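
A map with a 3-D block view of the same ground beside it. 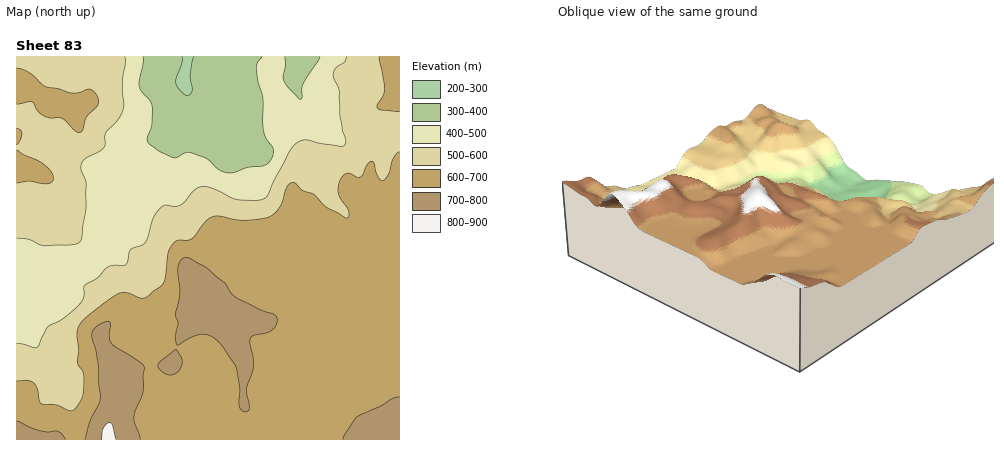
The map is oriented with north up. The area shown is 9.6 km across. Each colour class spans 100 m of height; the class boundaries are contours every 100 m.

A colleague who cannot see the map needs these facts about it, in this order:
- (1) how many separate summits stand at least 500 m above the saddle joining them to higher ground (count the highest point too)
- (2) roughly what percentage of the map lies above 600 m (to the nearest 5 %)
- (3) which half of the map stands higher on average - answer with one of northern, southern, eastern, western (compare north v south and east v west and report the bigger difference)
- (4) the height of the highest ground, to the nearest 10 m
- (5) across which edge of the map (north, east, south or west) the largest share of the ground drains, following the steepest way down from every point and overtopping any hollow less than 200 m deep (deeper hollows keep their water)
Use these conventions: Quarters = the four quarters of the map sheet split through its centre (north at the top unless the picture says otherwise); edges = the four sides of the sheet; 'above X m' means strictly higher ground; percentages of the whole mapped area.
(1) Counting only tops that stand 500 m proud, the map has 1 summit.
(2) Ground above 600 m makes up about 50 % of the sheet.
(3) The southern half stands higher on average than the northern half.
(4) The highest ground is at about 810 m.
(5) The largest share of the runoff leaves by the northern edge.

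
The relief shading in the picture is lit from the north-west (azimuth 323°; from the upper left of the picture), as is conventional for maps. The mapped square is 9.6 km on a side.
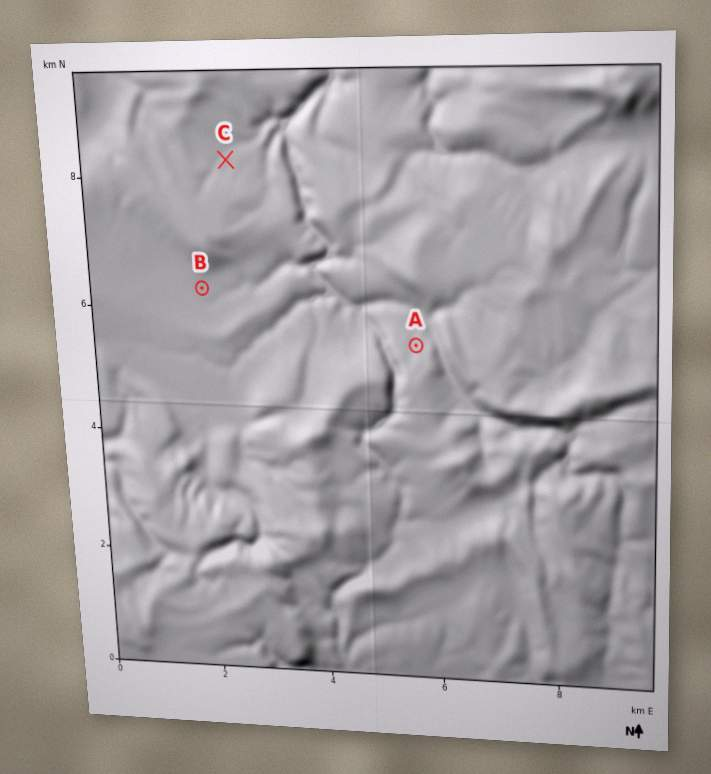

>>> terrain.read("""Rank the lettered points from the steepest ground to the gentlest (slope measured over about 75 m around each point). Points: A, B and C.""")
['A', 'C', 'B']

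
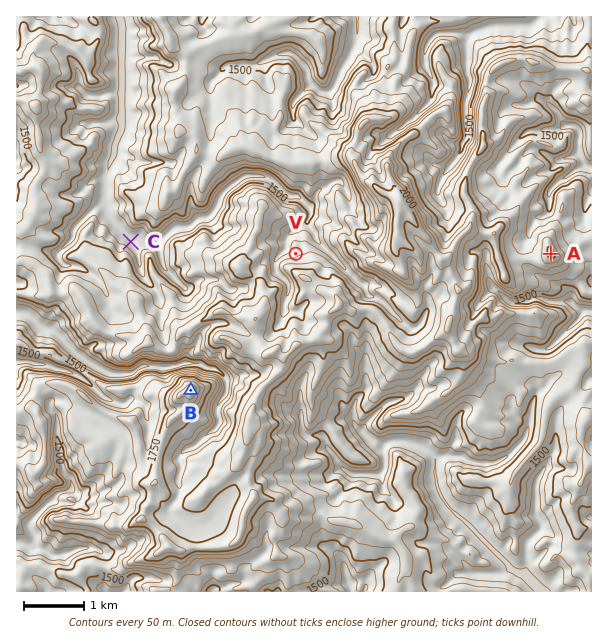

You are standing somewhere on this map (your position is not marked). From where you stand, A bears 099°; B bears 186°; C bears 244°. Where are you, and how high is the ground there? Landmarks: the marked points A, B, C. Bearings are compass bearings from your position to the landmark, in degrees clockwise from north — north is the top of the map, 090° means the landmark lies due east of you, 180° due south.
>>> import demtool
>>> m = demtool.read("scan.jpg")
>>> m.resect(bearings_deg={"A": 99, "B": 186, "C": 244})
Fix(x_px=211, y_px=201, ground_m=1440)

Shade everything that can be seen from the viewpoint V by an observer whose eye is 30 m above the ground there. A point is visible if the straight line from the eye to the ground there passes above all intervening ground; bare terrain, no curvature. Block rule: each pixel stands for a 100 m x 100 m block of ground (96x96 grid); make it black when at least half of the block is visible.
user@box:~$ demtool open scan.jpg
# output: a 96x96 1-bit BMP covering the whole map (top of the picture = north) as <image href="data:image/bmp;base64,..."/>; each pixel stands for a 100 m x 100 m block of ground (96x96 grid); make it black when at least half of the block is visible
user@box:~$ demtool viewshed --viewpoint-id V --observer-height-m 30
<image width="96" height="96" href="data:image/bmp;base64,Qk2+BAAAAAAAAD4AAAAoAAAAYAAAAGAAAAABAAEAAAAAAIAEAAATCwAAEwsAAAIAAAAAAAAA////AAAAAAAAAAAAAAAAAAAAAAAAAAAAAAAAAAAAAAAAAAAAAAAAAAAAAAAAAAAAAAAAAAAAAAAAAAAAAAAAAAAAAAAAAAAAAAAAAAAAAAAAAAAAAAAAAAAAAAAAAAAAAAAAAAAAAAAAAAAAAAAAAAAAAAAAAAAAAAAAAAAAAAAAAAAAAAAAAAAAAAAAAAAAAAAAAAAAAAAAAAAAAAAAAAAAAAAAAAAAAAAAAAAAAAAAAAAAAAAAAAAAAAAAAAAAAAAAAAAAAAAAAAAAAAAAAAAAAAAAAAAAAAAAAAAAAAAAAAAAAAAAAAAAAAAAAAAAAAAAAAAAAAAAAAAAAAAAAAAAAAAAAAAAAAAAAAAAAAAAAAAAAAAAAAAAAAAAAAAAAAAAAAAAAAAAAAAAAAAAAAAAAAAAAAAAAAAAAAAAAAAAAAAAAAAAAAAAAAAAAAAAAAAAAAAAAAAAAAAAAAAAAAAAAAAAAAAAAAAAAAAAAAAAAAAAAAAAAAAAAAAAAAAAAAAAAAAAAAAAAAAAAAAAAAAAAAAAAAAAAAAAAAAAAAAAAAAAAAAAAAAAAAAAAAAAAAAAAAAAAAAAAAAAAAAAAAAAAAAAAAAAAAAAAAAAAAAAAAAAAAAAAAAAAAAAAAAAAAAAAAAAAAAAAAAAAAAAAAAAAAAAAAAAAAAAAAAAAAAAAAAAAAAAAAAAAAAAAAAAAAAAAAAAAAAAAAAAAAAAAAAAAAAAAAAAAAAAAAAAAAAAAAAAAAAAAAAAAAAAAAAAAAAAAAAAAAAAAAAAAAAAAAAAAAAAAAAAAAAAAAAAAAAAAAAAAAAAAIAAAAAAAAAAAEAAA4AAAAAAAAAAAEAAD4AAAAAAAAAAA0OAbwAAAAAAAAAAB+fA+AAAAAAAAAAAB//B5wAAAAAAAAAAAv+DjgAAAAAAAAAAAf+PHgAAAAAAAAAAAf0eJgAAAAAAAAAAAP0eRgAAAAAAAAAAAPw4hwAAAAAAAAAAAP9nHwAAAAAAAAAAAH/+PwAAAAAAAAAAAHJ+OwAAAAAAAAAAAEB+fwAAAAAAAAAAAAD8fgAAAAAAAAAAAADs+AAAAAAAAAAAAAHg8AAAAAAAAAAAAAf54AAAAAAAAAAAAA//wAAAAAAAAAAAAB//gAAAAAAAAAAAAH//gAAAAAAAAAAAAOAPAAAAAAAAAAAAAQAIAAAAAAAAAAAAAAAAAAAAAAAAAAAAAAAAAAAAAAAAAAAAAAAAAAAAAAAAAAAAAAAAAAAAAAAAAAAAAAAAAAAAAAAAAAAAAAAAAAAAAAAAAAAAAAAAAAAAAAAAAAAAAAAAAAAAAAAAAAAAAAAAAAAAAAAAAAAAAAAAAAAAAAAAAAAAAAAAAAAAAAAAAAAAAAAAAAAAAAAAAAAAAAAAAAAAAAAAAAAAAAAAAAAAAAAAAAAAAAAAAAAAAAAAAAAAAAAAAAAAAAAAAAAAAAAAAAAAAAAAAAAAAAAAAAAAAAAAAAAAAAAAAAAAAAAAAAAAAAAAAAAAAAAAAAAAAAAAAAAAAAAAAAAAAAAAAAAAAAA="/>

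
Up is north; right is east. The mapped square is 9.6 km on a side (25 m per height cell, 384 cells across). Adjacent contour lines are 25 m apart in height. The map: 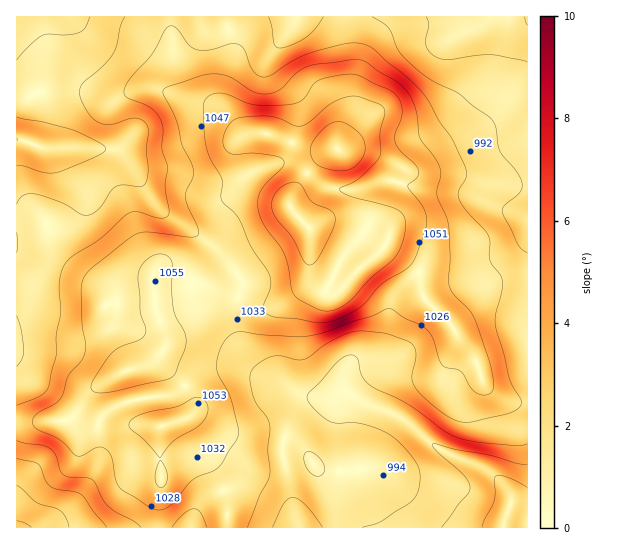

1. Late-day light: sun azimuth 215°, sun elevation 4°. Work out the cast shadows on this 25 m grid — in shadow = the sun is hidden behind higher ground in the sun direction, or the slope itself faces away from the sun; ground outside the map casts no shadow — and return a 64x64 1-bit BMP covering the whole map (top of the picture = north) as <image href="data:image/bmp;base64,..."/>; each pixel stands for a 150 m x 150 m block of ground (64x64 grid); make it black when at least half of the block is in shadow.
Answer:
<image width="64" height="64" href="data:image/bmp;base64,Qk0+AgAAAAAAAD4AAAAoAAAAQAAAAEAAAAABAAEAAAAAAAACAAATCwAAEwsAAAIAAAAAAAAA////AAAAAAAAAAAAAAAAAAAAAAAAAAAAAAAAAAAAAAAAAAAAAAAAAAAAAAAAAAAAAAAAAAAAAAAAAAAAAAAAAAAAAAAAAAAAAAAAAAAAAAAAAAAAAAAAAAAAAAAAAAAAAAAAAAAAAAAAAAAAAAAAAAAAAAAAAAAAAAAAAAAAAAAAAAAAAAAAAAAAAAAAAAAAAAAAAAAAAAAAAAAAAAAAAAAAAAAAAAAAAAAAAAAAAAAAAAAAAAAAAAAAAAAAAAAAAAAAAAAAABAAAAAAAAAAAAAAAAAAAAAAAAAAAAAAAAAAAAAAAAABAAAAAAAAAAIAAAAAAAAAAAAAAAAAAAAAAAAAAAAAAAAAAAAAAAAAAAAAAAAAAAAAAAAAAAAAAAAAAAAAAAAAAAAAAHgAAAAAAAAA+AAAAAAAAADgAAAAAAAAAMAAAAAAAAAAAAAHAHgAAAAAAAcAAAAAAAAAAAAAAAAAAAAAAAAAAAAAAAAAAAAgAAAAAAAAAAAAAAAAAGAAAAAAAAABwAAAAAAAAAAAAAAAAAAAAAAAAAAAAMAAAAAAAAAH4AAAAAAAAA/gAOAAAAAAH+AD8AAAAAA/4A/wAAAAAD/AH/gAAAAAP4A/+AAAAAAPg//8AAAAAAMH//wAAAAAAAP//AAAAAAAAB/8AAAAAAAAD/wAAAAAAAAD/AAAAAAAAAAAAA=="/>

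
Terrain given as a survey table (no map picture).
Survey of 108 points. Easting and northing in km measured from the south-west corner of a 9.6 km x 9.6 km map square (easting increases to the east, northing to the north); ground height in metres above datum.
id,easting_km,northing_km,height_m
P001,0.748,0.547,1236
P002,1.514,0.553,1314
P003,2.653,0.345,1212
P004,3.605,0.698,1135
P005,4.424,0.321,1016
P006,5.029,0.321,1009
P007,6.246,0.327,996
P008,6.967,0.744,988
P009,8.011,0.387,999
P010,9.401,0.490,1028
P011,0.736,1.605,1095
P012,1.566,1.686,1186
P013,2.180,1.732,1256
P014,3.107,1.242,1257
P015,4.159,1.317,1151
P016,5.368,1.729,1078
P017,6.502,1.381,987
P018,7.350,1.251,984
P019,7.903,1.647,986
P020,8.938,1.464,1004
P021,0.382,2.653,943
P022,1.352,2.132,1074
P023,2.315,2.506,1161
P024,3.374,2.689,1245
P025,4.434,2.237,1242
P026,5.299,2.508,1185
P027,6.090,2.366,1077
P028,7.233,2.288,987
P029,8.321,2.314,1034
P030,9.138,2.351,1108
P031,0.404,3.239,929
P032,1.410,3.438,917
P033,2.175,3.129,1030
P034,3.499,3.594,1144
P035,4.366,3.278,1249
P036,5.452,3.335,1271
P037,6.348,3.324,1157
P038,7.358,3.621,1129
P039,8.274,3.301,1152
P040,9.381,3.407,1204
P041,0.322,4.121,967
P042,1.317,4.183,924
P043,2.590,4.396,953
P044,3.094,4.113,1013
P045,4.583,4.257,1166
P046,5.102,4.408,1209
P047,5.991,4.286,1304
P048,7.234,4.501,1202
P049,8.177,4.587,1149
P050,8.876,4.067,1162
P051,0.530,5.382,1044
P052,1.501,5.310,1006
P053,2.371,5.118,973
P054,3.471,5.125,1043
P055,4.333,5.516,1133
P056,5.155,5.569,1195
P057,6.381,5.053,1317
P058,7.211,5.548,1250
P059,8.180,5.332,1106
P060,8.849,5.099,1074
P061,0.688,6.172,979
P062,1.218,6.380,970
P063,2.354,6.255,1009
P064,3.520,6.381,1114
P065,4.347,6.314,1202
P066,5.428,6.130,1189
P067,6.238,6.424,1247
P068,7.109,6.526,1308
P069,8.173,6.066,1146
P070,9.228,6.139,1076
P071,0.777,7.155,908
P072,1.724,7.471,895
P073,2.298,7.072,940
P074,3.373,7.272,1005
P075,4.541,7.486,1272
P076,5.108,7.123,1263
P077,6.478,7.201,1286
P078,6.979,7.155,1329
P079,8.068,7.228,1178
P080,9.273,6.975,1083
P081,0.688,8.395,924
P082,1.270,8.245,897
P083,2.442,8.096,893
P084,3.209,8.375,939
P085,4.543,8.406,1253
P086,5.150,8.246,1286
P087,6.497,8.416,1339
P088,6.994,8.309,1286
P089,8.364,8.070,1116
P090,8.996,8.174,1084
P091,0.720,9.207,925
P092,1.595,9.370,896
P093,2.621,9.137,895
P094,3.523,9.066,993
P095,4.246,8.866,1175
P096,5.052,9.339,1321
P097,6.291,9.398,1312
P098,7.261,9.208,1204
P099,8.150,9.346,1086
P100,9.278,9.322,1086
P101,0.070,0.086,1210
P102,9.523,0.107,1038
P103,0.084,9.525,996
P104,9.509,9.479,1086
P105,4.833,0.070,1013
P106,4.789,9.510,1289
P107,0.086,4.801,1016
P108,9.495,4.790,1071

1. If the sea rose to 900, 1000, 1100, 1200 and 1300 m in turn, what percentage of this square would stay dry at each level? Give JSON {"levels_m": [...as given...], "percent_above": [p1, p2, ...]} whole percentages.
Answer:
{"levels_m": [900, 1000, 1100, 1200, 1300], "percent_above": [96, 73, 49, 28, 6]}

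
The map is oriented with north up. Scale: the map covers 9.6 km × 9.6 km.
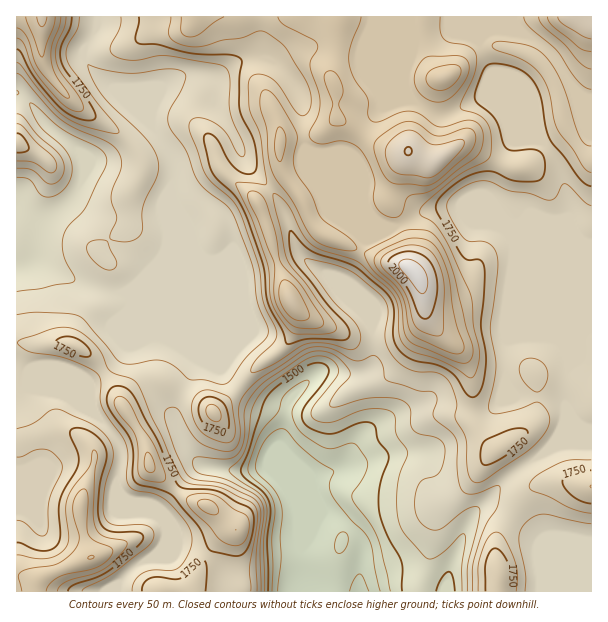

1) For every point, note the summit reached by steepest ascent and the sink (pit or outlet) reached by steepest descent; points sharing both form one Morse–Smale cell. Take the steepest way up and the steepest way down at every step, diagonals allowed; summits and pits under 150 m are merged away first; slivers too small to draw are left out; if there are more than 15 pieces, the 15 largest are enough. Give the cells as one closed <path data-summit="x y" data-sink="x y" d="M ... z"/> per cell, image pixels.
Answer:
<path data-summit="414 272" data-sink="360 591" d="M260 16l-163 1-1 15-12 18 0 7 2 6 66 63 18 27 4 9-2 24-9 23 0 7 5 12 0 18-6 12-15 13-9-9-19-12-22-25-26-23-3 0-6 6-21 12-3 4-21-20-1 62 5 0 14-4 55 26 17 4 18 2 5 5 0 4 34 34 34 22-24 52 0 8 4 12 12 22 13 13 27 4 19 0 20-4 20 22 12 25 2 79 288 0 1-262-7 2-5 7-10 27-2-7 2-155-16-46-6-9-11-10-24 1-2 3-24 51 11 34-13-11-23-11-30 4-37 18-12-2-11-8-8-15-47-47-11-7-4-12 0-32-2-10-11-18-14-15-13-5z"/><path data-summit="207 506" data-sink="360 591" d="M35 262l-19 5 0 122 8-3 29 4 12 4 31 21 16 17 9 18 0 11-5 15 2 16 13 12 12 4 4 4 11 4 10 12-2 14-8 12-27 16-15 15 0 6 186 1-1-79-12-25-20-22-20 4-19 0-27-4-13-13-12-22-4-12 0-8 24-52-34-22-34-34 0-4-5-5-18-2-17-4z"/><path data-summit="408 152" data-sink="360 591" d="M408 16l-147 0 1 41 13 5 14 15 11 18 2 10 0 32 4 12 11 7 47 47 3 9 8 10 12 6 8 0 37-18 30-4 23 11 13 11 1-3-12-27 11-30 15-28 25-2-34-32-21-9-36 18-9 0-25-13-9-13 0-18 5-11z"/><path data-summit="92 557" data-sink="360 591" d="M24 386l-8 4 0 201 100 1 0-7 15-15 27-16 8-12 2-14-10-12-11-4-4-4-12-4-13-12-2-16 5-15 0-11-9-18-16-17-34-23-9-2z"/><path data-summit="42 17" data-sink="360 591" d="M96 16l-79 0-1 76 15 12 9 13 16 16 22 17 6 6 1 18-7 17-10 10 24 19 27 30 30 21 13-13 6-12 0-18-5-12 0-7 9-23 2-24-4-9-18-27-66-63-2-6 0-7 12-18z"/><path data-summit="591 17" data-sink="360 591" d="M591 16l-108 0-1 17-2 6 0 6 25 59 43 45 10 15 8 27 4 13-2 155 2 7 10-27 5-7 7-3z"/><path data-summit="414 272" data-sink="360 591" d="M482 16l-73 1 0 43-5 11 0 18 9 13 25 13 9 0 36-18 25 11-28-63 2-12z"/><path data-summit="17 143" data-sink="360 591" d="M17 92l-1 111 22 21 3-4 21-12 12-13 11-21 0-12-5-10-24-19-16-16-9-13z"/>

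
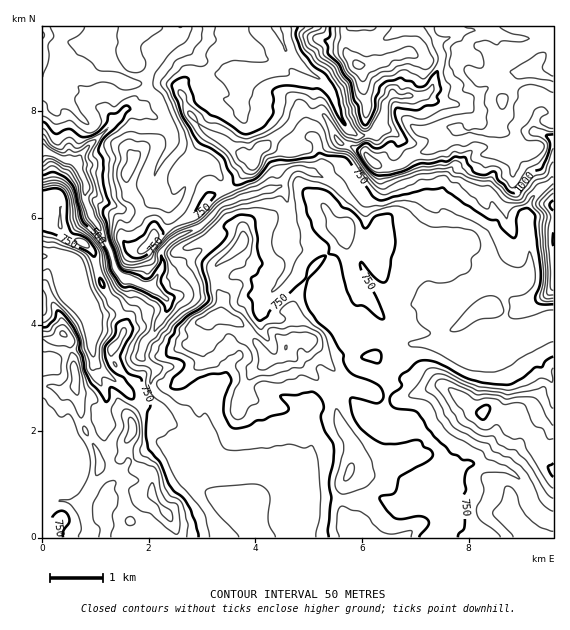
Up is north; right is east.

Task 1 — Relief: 250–1220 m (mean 780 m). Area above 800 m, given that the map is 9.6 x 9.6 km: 30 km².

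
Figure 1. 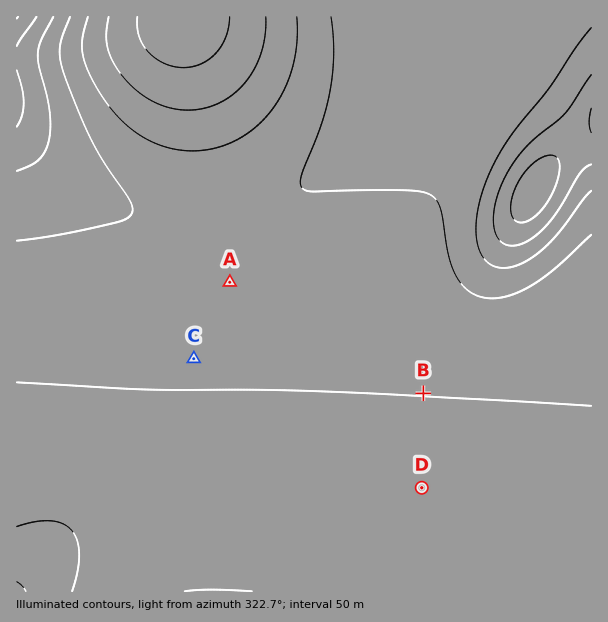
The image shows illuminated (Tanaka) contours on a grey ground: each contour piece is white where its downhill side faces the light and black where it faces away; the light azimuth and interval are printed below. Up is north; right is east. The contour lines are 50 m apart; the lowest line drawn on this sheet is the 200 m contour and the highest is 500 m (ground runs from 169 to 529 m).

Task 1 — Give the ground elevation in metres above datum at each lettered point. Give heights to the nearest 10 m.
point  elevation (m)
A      370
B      400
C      390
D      420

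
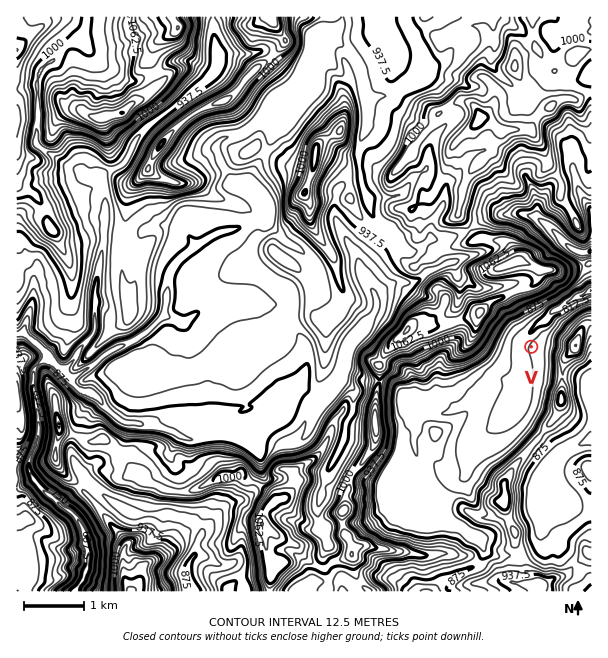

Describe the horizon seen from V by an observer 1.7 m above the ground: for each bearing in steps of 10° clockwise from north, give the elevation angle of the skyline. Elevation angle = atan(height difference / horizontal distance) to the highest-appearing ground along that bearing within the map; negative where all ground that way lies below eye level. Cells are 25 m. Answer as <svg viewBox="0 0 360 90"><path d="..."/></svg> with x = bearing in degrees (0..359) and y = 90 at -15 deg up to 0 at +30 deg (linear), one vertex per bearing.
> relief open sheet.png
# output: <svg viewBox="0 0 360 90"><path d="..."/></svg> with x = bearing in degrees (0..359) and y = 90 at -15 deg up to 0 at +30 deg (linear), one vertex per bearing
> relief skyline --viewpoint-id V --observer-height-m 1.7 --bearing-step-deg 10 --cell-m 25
<svg viewBox="0 0 360 90"><path d="M0 33l10 3 10 4 10 11 10 8 10-3 10-5 10-6 10-5 10-1 10 0 10 0 10 3 10 3 10 2 10-1 10 4 10 3 10 2 10-1 10 3 10 0 10-2 10-1 10-3 10 0 10-3 10-9 10-5 10-3 10-1 10 1 10 1 10 0 10 0 10 1"/></svg>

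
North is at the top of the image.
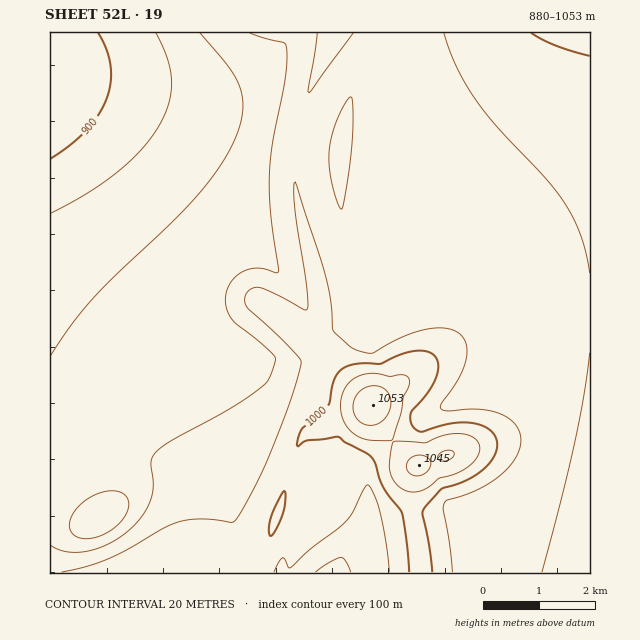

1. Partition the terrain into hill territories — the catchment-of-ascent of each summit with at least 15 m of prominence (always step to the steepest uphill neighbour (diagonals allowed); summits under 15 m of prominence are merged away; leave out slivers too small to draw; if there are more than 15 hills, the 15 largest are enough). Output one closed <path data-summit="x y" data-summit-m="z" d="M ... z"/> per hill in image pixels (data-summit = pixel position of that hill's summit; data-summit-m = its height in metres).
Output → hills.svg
<path data-summit="373 405" data-summit-m="1053" d="M380 32l-330 1 0 540 411-1-4-45-5-16-79 13-19 16 15-24 0-20-5-31 57-46 45-22 12-15 8-17 4-15 0-20-5-13-11-10-8-5-20-4-52-4-35-8-5-32-16-59-3-19 0-28 12-41 34-70z"/><path data-summit="590 33" data-summit-m="1010" d="M590 32l-209 0-29 61-14 41-3 14 0 28 24 110 45 9 52 5 18 7 11 10 4 9 1 24-4 15-12 24 27 8 17 10 10 12 5 11-2 20-11 21-15 14-18 13-33 14 8 61 128-1z"/><path data-summit="419 465" data-summit-m="1045" d="M477 390l-4 0-7 7-37 17-36 26-29 25 5 31 0 20-14 21 1 2 17-15 74-13 6 1 20-7 27-15 20-19 10-17 3-10 0-14-5-11-10-12-9-6z"/>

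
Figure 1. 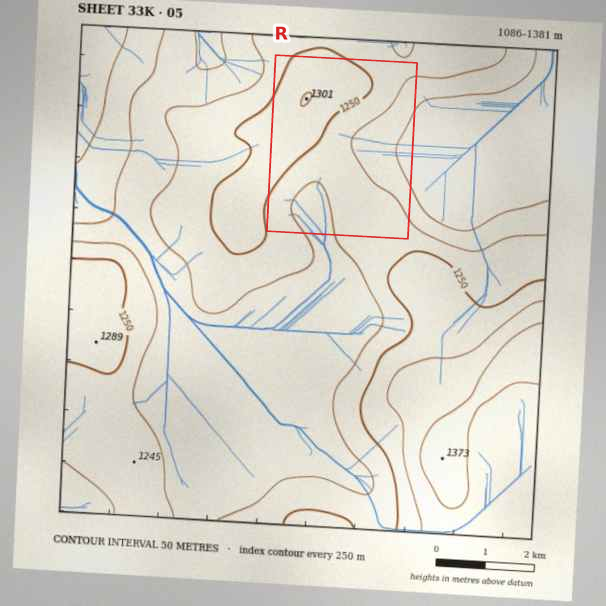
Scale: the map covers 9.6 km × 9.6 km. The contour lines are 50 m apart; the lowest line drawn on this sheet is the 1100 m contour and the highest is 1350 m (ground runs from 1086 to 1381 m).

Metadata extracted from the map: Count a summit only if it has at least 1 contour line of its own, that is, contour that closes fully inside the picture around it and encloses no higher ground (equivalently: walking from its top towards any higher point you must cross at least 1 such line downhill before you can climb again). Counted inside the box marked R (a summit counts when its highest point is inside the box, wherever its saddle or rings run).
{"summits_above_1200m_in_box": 1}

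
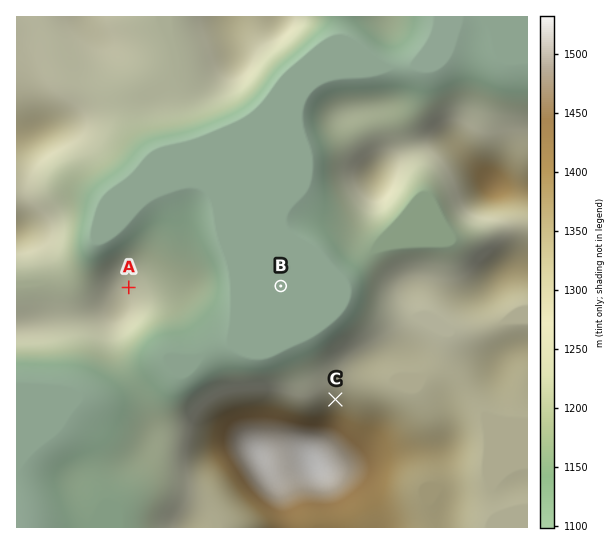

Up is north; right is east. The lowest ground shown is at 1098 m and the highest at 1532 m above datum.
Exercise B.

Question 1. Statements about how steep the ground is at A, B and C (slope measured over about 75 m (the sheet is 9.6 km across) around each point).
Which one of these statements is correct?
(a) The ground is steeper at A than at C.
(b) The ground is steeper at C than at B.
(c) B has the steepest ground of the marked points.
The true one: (b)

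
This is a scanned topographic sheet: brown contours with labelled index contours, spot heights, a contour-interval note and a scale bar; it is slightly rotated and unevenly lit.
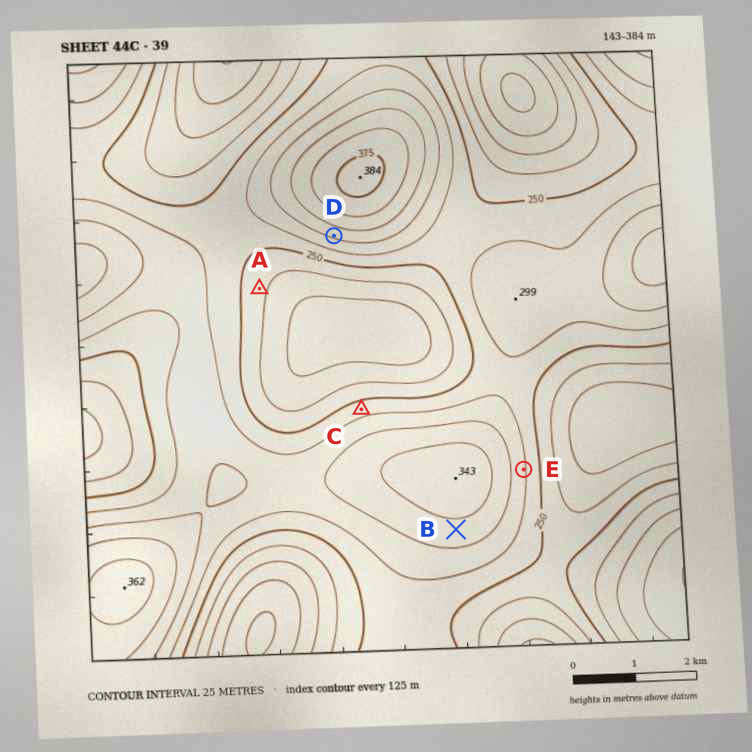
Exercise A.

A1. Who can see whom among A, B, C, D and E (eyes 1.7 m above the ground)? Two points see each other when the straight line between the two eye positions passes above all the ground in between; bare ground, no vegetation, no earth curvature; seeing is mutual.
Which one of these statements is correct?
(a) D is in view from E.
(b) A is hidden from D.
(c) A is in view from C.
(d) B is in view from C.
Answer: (c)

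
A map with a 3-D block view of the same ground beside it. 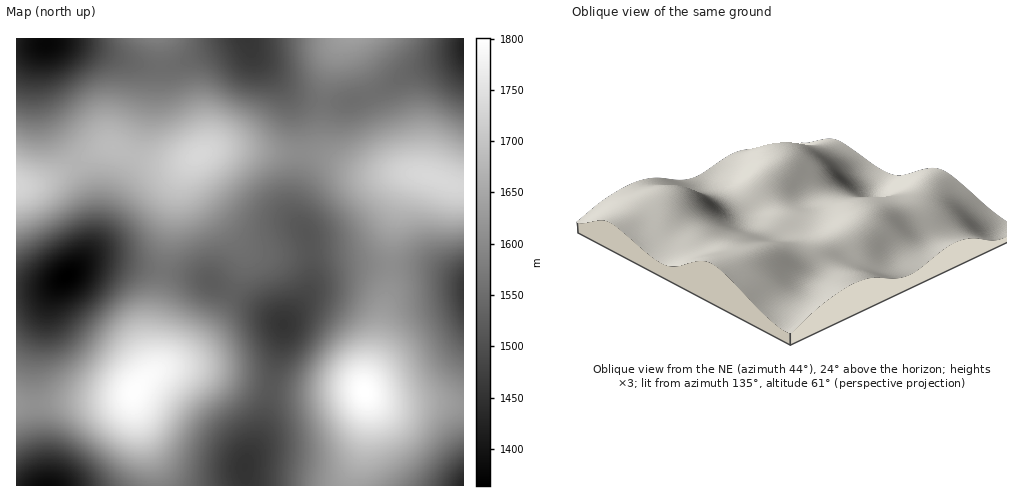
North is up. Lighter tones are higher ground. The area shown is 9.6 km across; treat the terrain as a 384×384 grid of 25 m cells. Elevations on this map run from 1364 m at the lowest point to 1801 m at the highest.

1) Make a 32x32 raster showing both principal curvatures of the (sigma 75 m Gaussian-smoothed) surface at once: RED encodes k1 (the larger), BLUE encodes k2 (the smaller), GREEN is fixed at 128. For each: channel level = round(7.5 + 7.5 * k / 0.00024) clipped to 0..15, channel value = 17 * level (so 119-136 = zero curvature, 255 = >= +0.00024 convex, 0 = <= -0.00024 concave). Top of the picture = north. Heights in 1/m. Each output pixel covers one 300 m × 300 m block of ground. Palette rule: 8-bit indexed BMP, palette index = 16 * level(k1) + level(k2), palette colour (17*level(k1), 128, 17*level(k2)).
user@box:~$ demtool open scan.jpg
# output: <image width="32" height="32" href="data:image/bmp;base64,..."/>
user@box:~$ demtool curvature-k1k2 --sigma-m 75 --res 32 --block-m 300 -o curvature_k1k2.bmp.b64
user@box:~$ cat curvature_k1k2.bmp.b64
<image width="32" height="32" href="data:image/bmp;base64,Qk02CAAAAAAAADYEAAAoAAAAIAAAACAAAAABAAgAAAAAAAAEAAATCwAAEwsAAAABAAAAAAAAAIAAABGAAAAigAAAM4AAAESAAABVgAAAZoAAAHeAAACIgAAAmYAAAKqAAAC7gAAAzIAAAN2AAADugAAA/4AAAACAEQARgBEAIoARADOAEQBEgBEAVYARAGaAEQB3gBEAiIARAJmAEQCqgBEAu4ARAMyAEQDdgBEA7oARAP+AEQAAgCIAEYAiACKAIgAzgCIARIAiAFWAIgBmgCIAd4AiAIiAIgCZgCIAqoAiALuAIgDMgCIA3YAiAO6AIgD/gCIAAIAzABGAMwAigDMAM4AzAESAMwBVgDMAZoAzAHeAMwCIgDMAmYAzAKqAMwC7gDMAzIAzAN2AMwDugDMA/4AzAACARAARgEQAIoBEADOARABEgEQAVYBEAGaARAB3gEQAiIBEAJmARACqgEQAu4BEAMyARADdgEQA7oBEAP+ARAAAgFUAEYBVACKAVQAzgFUARIBVAFWAVQBmgFUAd4BVAIiAVQCZgFUAqoBVALuAVQDMgFUA3YBVAO6AVQD/gFUAAIBmABGAZgAigGYAM4BmAESAZgBVgGYAZoBmAHeAZgCIgGYAmYBmAKqAZgC7gGYAzIBmAN2AZgDugGYA/4BmAACAdwARgHcAIoB3ADOAdwBEgHcAVYB3AGaAdwB3gHcAiIB3AJmAdwCqgHcAu4B3AMyAdwDdgHcA7oB3AP+AdwAAgIgAEYCIACKAiAAzgIgARICIAFWAiABmgIgAd4CIAIiAiACZgIgAqoCIALuAiADMgIgA3YCIAO6AiAD/gIgAAICZABGAmQAigJkAM4CZAESAmQBVgJkAZoCZAHeAmQCIgJkAmYCZAKqAmQC7gJkAzICZAN2AmQDugJkA/4CZAACAqgARgKoAIoCqADOAqgBEgKoAVYCqAGaAqgB3gKoAiICqAJmAqgCqgKoAu4CqAMyAqgDdgKoA7oCqAP+AqgAAgLsAEYC7ACKAuwAzgLsARIC7AFWAuwBmgLsAd4C7AIiAuwCZgLsAqoC7ALuAuwDMgLsA3YC7AO6AuwD/gLsAAIDMABGAzAAigMwAM4DMAESAzABVgMwAZoDMAHeAzACIgMwAmYDMAKqAzAC7gMwAzIDMAN2AzADugMwA/4DMAACA3QARgN0AIoDdADOA3QBEgN0AVYDdAGaA3QB3gN0AiIDdAJmA3QCqgN0Au4DdAMyA3QDdgN0A7oDdAP+A3QAAgO4AEYDuACKA7gAzgO4ARIDuAFWA7gBmgO4Ad4DuAIiA7gCZgO4AqoDuALuA7gDMgO4A3YDuAO6A7gD/gO4AAID/ABGA/wAigP8AM4D/AESA/wBVgP8AZoD/AHeA/wCIgP8AmYD/AKqA/wC7gP8AzID/AN2A/wDugP8A/4D/ADAgEBAwcLDBw+Tl1bSUZGJxgpSmqcjW1ta3p6elpIJRUzIxIDBxotT19fXFlXRTQVFyhIaHpcTV1senp7eWhXOEYlBQZIa36Pj35aSEZVRCUWJjZXWTs9Tlxaa3uKilpLWikKG1yNr7+/rYlXRUVFNiYWJUdIOk5fXGt8i5t7TE9fPx8vX46/z8+9mXZVNTY4KBcXOElLbo+erp6ci1xNX18/Lz9fjs7fzq18WUZXSSoqCQkaO2yfv8/ProxsTU9tTT4+Tl6Ov86+jW1sa4x9TBsLDA0+fs/v7967i1xNXWlKKzxNXX6/v5+Ojo+fr69tKwsMDi9/3//v3Ll5WUpZWUssKztLfJ6en5+/r6+/zow7CwsLDX7f79+9mnhoV0haSikYKDlsfYycvs+/rr68izkYBwcJTZ+vr418enhnWUk3FQYXOWyenZyMrKytrZtoNhUDBQgLPl9eXVtqaHhqRjQFBwk6XK+/rIt6iot9XDgUAgIFCAobLi49O0lZaWlVNQcJCRhKj5+di2pYSDwNCgYDJRgIByk8Pk1LSklZWFU1BgYFBCg+T01MOiYFCQ0MKDZZORcGKExdbXx7emlXRwUEAwIECBweHQwLBgMGG0x7enppJgYpS1xtfXt6aTgZBgQDAwUHGy0dDRsXJCZKe5uMm4o4GDprW0xNS0kqCgsoJQUFBQUJLS49O0dGSUtqioubizoZSXpqTDw5KAoMHGpnVhUDBAcLLU5cWVhKOkppeYh4NxdIWltdbFk4Kj1tjIqIVhUFBwo8XWx6eVpKOUhYV0UUFThJWnyMekpLfZ+urpxrKgkKO1yMnauaeVk4NzZGJhUmSFpqa2pqWmudr7+vn249HC1NbIysrJqJaFc1NTU2KElqmpqKeXl7fZ+vr5+PX008TF1si5yNjIp4d1ZGRzg6TG2NnZ2dno+Pj56Of19PTVtsbFtrfI6dnJuae1tLS0xNXW6Pn6+vn5+OimpMPk5dfIx8XFxun6+/vp5/X09OXV1cXGyNra2srJt4SCo8XX2drY1cPF2Or7/Pr49uTj1be2pKWnqamoubiXg4KTtcjKy8m2o5SXudvs6ujGo5KVp5aDhJaHl7jIuJeDgoOludvLqZaEdHWo6eq5xrWScYS0k2Jig4SGx9inhWNzgpW52smnhXVkdLb314aUs6GAk8OiYHCAgZPF1ZVkc4OSlKjYxqWEdGRztOW0U1GBkJCz07NzgpGAkcLDhGRycmFjhtTToYGSgoGx06NCMVBwgbTm15empIKBscKTc1AwIDBgsNCwkKGiobGzlGNBUWGDuOrauaiWhIKyspJxMCAgIECQwMChs8TEs6R1c3Fyg5W629nIt6eWlbOykWA="/>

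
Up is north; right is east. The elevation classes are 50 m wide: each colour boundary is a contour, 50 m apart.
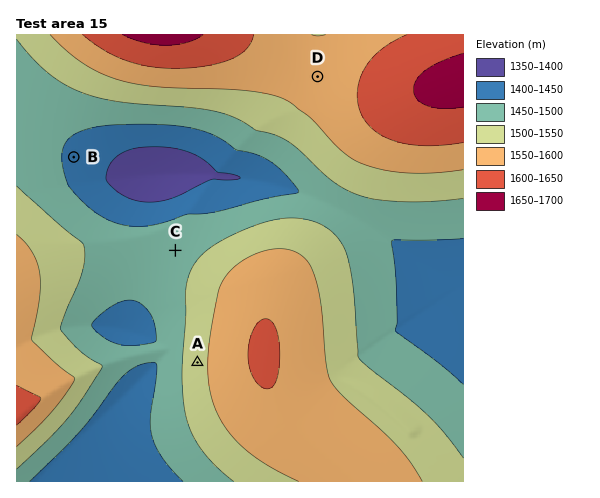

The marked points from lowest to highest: B C A D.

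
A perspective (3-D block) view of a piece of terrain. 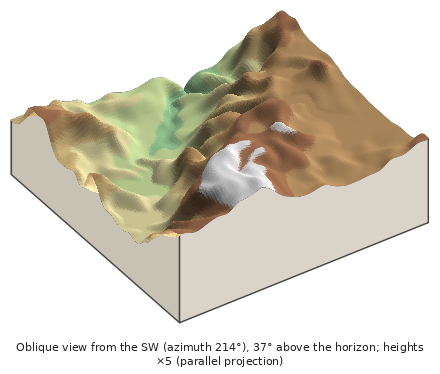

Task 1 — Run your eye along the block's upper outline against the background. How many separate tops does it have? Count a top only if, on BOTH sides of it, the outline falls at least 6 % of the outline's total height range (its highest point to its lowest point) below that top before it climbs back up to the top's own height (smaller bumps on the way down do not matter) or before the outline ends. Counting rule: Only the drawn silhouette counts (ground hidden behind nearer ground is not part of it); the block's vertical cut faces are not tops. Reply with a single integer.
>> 2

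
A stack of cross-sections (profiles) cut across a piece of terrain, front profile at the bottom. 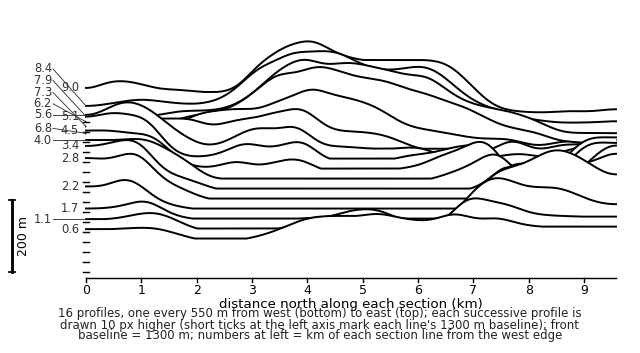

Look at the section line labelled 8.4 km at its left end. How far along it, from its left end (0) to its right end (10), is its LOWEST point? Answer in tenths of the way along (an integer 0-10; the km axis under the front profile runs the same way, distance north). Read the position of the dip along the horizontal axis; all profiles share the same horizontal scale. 9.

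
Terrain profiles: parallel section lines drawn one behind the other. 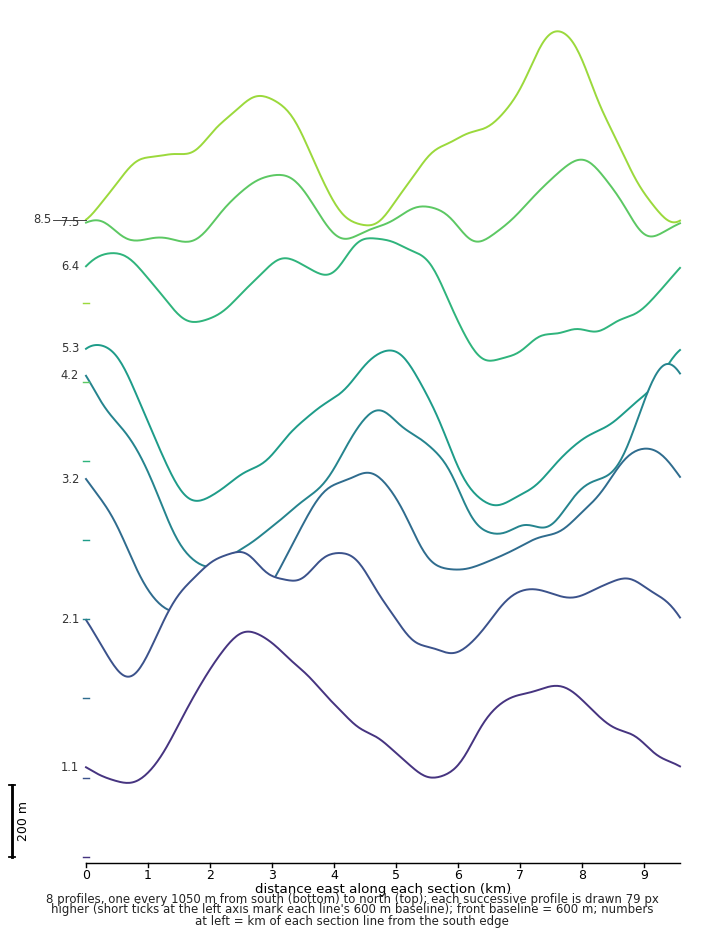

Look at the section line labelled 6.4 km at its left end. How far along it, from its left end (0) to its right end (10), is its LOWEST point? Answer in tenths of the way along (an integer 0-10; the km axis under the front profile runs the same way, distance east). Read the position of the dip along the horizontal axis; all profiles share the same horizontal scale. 7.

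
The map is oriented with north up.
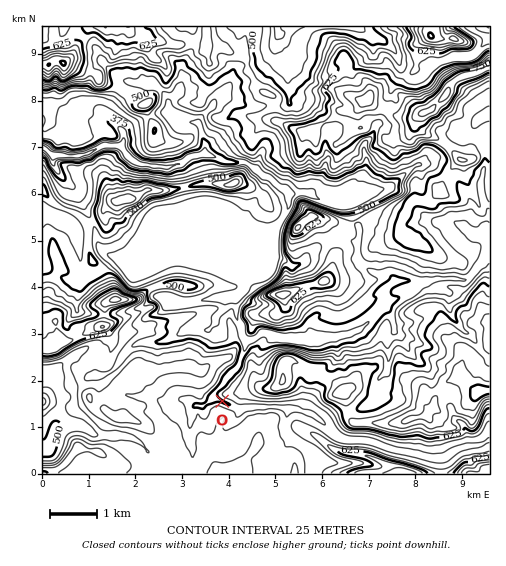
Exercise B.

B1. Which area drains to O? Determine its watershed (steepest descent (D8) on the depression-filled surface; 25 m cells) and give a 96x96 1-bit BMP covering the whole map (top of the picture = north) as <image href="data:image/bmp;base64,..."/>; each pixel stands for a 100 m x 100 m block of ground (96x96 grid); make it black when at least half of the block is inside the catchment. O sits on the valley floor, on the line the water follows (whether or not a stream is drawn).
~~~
<image width="96" height="96" href="data:image/bmp;base64,Qk2+BAAAAAAAAD4AAAAoAAAAYAAAAGAAAAABAAEAAAAAAIAEAAATCwAAEwsAAAIAAAAAAAAA////AAAAAAAAAAAAAD////////8AAAAAAD////////8AAAAAAD////////8AAAAAAD////////8AAAAAAH////////8AAAAAAP////////8AAAAAAP////////8AAAAAAf////////8AAAAAA/////////8AAAAAA/////////8AAAAAA/////////8AAAAAAf///8AD//8AAAAAAf///8AAP/8AAAAAA////8AAH/8AAAAAA////4AAD/8AAAAAAf///4AAD/8AAAAAAf///4AAD/8AAAAAAD///wAAB/8AAAAAAAA//wAAA/AAAAAAAAAf/gAAAeAAAAAAAAAP+AAAAMAAAAAAAAAP4AAAAAAAAAAAAAAPgAAAAAAAAAAAAAAOAAAAAAAAAAAAAAAAAAAAAAAAAAAAAAAAAAAAAAAAAAAAAAAAAAAAAAAAAAAAAAAAAAAAAAAAAAAAAAAAAAAAAAAAAAAAAAAAAAAAAAAAAAAAAAAAAAAAAAAAAAAAAAAAAAAAAAAAAAAAAAAAAAAAAAAAAAAAAAAAAAAAAAAAAAAAAAAAAAAAAAAAAAAAAAAAAAAAAAAAAAAAAAAAAAAAAAAAAAAAAAAAAAAAAAAAAAAAAAAAAAAAAAAAAAAAAAAAAAAAAAAAAAAAAAAAAAAAAAAAAAAAAAAAAAAAAAAAAAAAAAAAAAAAAAAAAAAAAAAAAAAAAAAAAAAAAAAAAAAAAAAAAAAAAAAAAAAAAAAAAAAAAAAAAAAAAAAAAAAAAAAAAAAAAAAAAAAAAAAAAAAAAAAAAAAAAAAAAAAAAAAAAAAAAAAAAAAAAAAAAAAAAAAAAAAAAAAAAAAAAAAAAAAAAAAAAAAAAAAAAAAAAAAAAAAAAAAAAAAAAAAAAAAAAAAAAAAAAAAAAAAAAAAAAAAAAAAAAAAAAAAAAAAAAAAAAAAAAAAAAAAAAAAAAAAAAAAAAAAAAAAAAAAAAAAAAAAAAAAAAAAAAAAAAAAAAAAAAAAAAAAAAAAAAAAAAAAAAAAAAAAAAAAAAAAAAAAAAAAAAAAAAAAAAAAAAAAAAAAAAAAAAAAAAAAAAAAAAAAAAAAAAAAAAAAAAAAAAAAAAAAAAAAAAAAAAAAAAAAAAAAAAAAAAAAAAAAAAAAAAAAAAAAAAAAAAAAAAAAAAAAAAAAAAAAAAAAAAAAAAAAAAAAAAAAAAAAAAAAAAAAAAAAAAAAAAAAAAAAAAAAAAAAAAAAAAAAAAAAAAAAAAAAAAAAAAAAAAAAAAAAAAAAAAAAAAAAAAAAAAAAAAAAAAAAAAAAAAAAAAAAAAAAAAAAAAAAAAAAAAAAAAAAAAAAAAAAAAAAAAAAAAAAAAAAAAAAAAAAAAAAAAAAAAAAAAAAAAAAAAAAAAAAAAAAAAAAAAAAAAAAAAAAAAAAAAAAAAAAAAAAAAAAAAAAAAAAAAAAAAAAAAAAAAAAAAAAAAAAAAAAAAAAAAAAAAAAAAAAAAAAAAAAAAAAAAAAAAAAAAAAAAAAAAAAAAAAAAAAAAAAAAAAAAAAAAAAAAAA="/>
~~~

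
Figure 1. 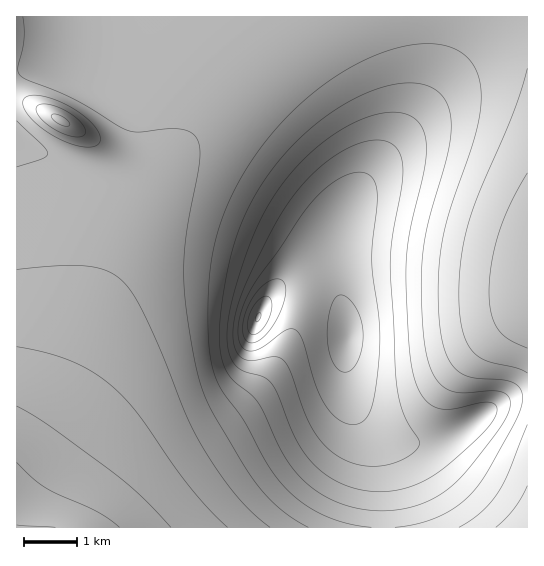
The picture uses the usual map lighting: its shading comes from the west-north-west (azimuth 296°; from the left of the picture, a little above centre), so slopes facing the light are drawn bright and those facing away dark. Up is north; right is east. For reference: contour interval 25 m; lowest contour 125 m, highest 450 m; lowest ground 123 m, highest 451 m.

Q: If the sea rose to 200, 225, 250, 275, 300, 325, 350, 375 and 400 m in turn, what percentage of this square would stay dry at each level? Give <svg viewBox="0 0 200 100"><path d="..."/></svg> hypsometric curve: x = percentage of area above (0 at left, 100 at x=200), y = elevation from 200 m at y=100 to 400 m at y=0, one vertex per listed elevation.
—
<svg viewBox="0 0 200 100"><path d="M184 100l-12-12-15-13-15-13-20-12-49-12-34-13-20-13-11-12"/></svg>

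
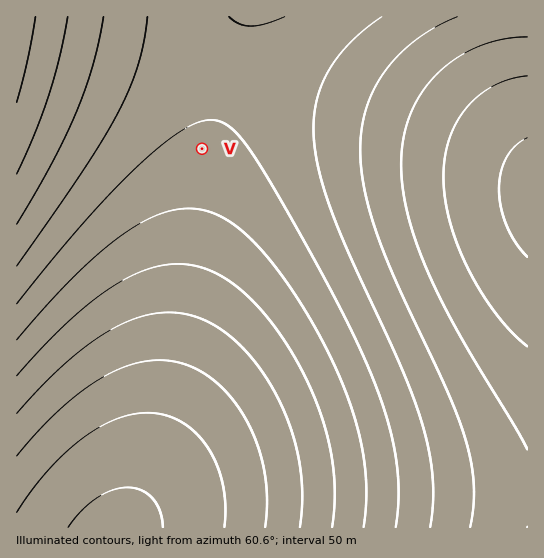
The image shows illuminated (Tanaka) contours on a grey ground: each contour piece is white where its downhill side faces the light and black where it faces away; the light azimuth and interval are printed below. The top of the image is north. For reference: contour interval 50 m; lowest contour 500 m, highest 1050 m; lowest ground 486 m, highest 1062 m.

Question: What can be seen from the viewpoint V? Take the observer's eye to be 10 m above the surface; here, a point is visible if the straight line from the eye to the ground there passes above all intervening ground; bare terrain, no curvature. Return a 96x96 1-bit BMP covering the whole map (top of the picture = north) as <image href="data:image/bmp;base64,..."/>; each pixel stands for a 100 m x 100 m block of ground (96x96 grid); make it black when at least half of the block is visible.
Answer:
<image width="96" height="96" href="data:image/bmp;base64,Qk2+BAAAAAAAAD4AAAAoAAAAYAAAAGAAAAABAAEAAAAAAIAEAAATCwAAEwsAAAIAAAAAAAAA////AAAAAAAAAAAAAAAAAAAAAAAAAAAAAAAAAAAAAAAAAAAAAAAAAAAAAAAAAAAAAAAAAAAAAAAAAAAAAAAAAAAAAAAAAAAAAAAAAAAAAAAAAAAAAAAAAAAAAAAAAAAAAAAAAAAAAAAAAAAAAAAAAAAAAAAAAAAAAAAAAAAAAAAAAAAAAAAAAAAAAAAAAAAAAAAAAAAAAAAAAAAAAAAAAAAAAAAAAAAAAAAAAAAAAAAAAAAAAAAAAAAAAAAAAAAAAAAAAAAAAAAAAAAAAAAAAAAAAAAAAAAAAAAAAAAAAAAAAAAAAAAAAAAAAAAAAAAAAAAAAAAAAAAAAAAAAAAAAAAAAAAAAAIAAAAAAAAAAAAAAH/4AAAAAAAAAAAAAf//AAAAAAAAAAAAA///wAAAAAAAAAAAB///8AAAAAAAAAAAB///+AAAAAAAAAAAD////gAAAAAAAAAAD////wAAAAAAAAAAD////4AAAAAAAAAAH////8AAAAAAAAAAH////+AAAAAAAAAAH////+AAAAAAAAAAH/////AAAAAAAAAAH/////gAAAAAAAAAD/////gAAAAAAAAAD/////wAAAAAAAAAD/////wAAAAAAAAAD/////wAAAAAAAAAB/////wAAAAAAAAAB/////4AAAAAAAAAB/////4AAAAAAAAAA/////4AAAAAAAAAA/////4AAAAAAAAAA/////4AAAAAAAAAAf////4AAAAAAAAAAf////4AAAAAAAAAAP////4AAAAAAAAAAP////wAAAAAAAAAAH////wAAAAAAAAAAH////wAAAAAAAAAAD////wAAAAAAAAAAD////wAAAAAAAAAAB////gAAAAAAAAAAB////gAAAAAAAAAAA////gAAAAAAAAAAA////gAAAAAAAAAAAf///AAAAAAAAAAAAf///AAAAAAAAAAAAP///AAAAAAAAAAAAP///AAAAAAAAAAAAH//+AAAAAAAAAAAAH//+AAAAAAAAAAAAD//+AAAAAAAAAAAAD//+AAAAAAAAAAAAB//+AAAAAAAAAAAAB//+AAAAAAAAAAAAA//+AAAAAAAAAAAAA//+AAAAAAAAAAAAA//+AAAAAAAAAAAAAf/+AAAAAAAAAAAAAf/+AAAAAAAAAAAAAf//AAAAAAAAAAAAAf//AAAAAAAAAAAAAf//gAAAAAAAAAAAAf//wAAAAAAAAAAAAf//wAAAAAAAAAAAAf//4AAAAAAAAAAAAf//8AAAAAAAAAAAAf///AAAAAAAAAAAAf///gAAAAAAAAAAA////4AAAAAAAAAAA////8AAAAAAAAAAA/////AAAAAAAAAAA/////wAAAAAAAAAA/////8AAAAAAAAAB//////AAAAAAAAAB//////wAAAAAAAAB//////+AAAAAAAAB///////gAAAAAAAD///////+AAAAAAAD////////4AAMAAAD///////////8AAAD///////////8AAAH///////////8AAAH///////////8="/>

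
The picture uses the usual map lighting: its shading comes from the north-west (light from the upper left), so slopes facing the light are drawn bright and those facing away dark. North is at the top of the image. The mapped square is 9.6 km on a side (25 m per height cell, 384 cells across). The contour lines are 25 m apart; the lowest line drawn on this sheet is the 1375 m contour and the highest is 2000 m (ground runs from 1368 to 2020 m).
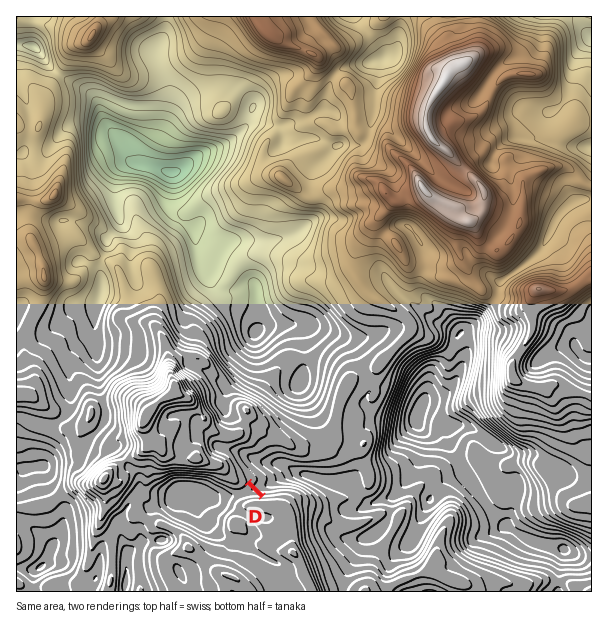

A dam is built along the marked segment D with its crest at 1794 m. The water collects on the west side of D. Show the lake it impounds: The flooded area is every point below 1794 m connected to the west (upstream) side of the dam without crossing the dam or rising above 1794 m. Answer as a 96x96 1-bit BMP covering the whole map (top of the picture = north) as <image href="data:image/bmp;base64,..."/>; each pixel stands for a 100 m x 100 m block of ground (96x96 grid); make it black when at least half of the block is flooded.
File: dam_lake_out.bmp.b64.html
<image width="96" height="96" href="data:image/bmp;base64,Qk2+BAAAAAAAAD4AAAAoAAAAYAAAAGAAAAABAAEAAAAAAIAEAAATCwAAEwsAAAIAAAAAAAAA////AAAAAAAAAAAAAAAAAAAAAAAAAAAAAAAAAAAAAAAAAAAAAAAAAAAAAAAAAAAAAAAAAAAAAAAAAAAAAAAAAAAAAAAAAAAAAAAAAAAAAAAAAAAAAAAAAAAAAAAAAAAAAAAAAAAAAAAAAAAAAAAAAAAAAAAAAAABwAAAAAAAAAAAAAAHwAAAAAAAAAAAAAAf4AAAAAAAAAAAAAB/4AAAAAAAAAAAAAH/8AAAAAAAAAAAAAP/8AAAAAAAAAAAAAH/+AAAAAAAAAAAAAH//wAAAAAAAAAAAAH/4gAAAAAAAAAAAAB/gAAAAAAAAAAAAAAQAAAAAAAAAAAAAAAAAAAAAAAAAAAAAAAAAAAAAAAAAAAAAAAAAAAAAAAAAAAAAAAAAAAAAAAAAAAAAAAAAAAAAAAAAAAAAAAAAAAAAAAAAAAAAAAAAAAAAAAAAAAAAAAAAAAAAAAAAAAAAAAAAAAAAAAAAAAAAAAAAAAAAAAAAAAAAAAAAAAAAAAAAAAAAAAAAAAAAAAAAAAAAAAAAAAAAAAAAAAAAAAAAAAAAAAAAAAAAAAAAAAAAAAAAAAAAAAAAAAAAAAAAAAAAAAAAAAAAAAAAAAAAAAAAAAAAAAAAAAAAAAAAAAAAAAAAAAAAAAAAAAAAAAAAAAAAAAAAAAAAAAAAAAAAAAAAAAAAAAAAAAAAAAAAAAAAAAAAAAAAAAAAAAAAAAAAAAAAAAAAAAAAAAAAAAAAAAAAAAAAAAAAAAAAAAAAAAAAAAAAAAAAAAAAAAAAAAAAAAAAAAAAAAAAAAAAAAAAAAAAAAAAAAAAAAAAAAAAAAAAAAAAAAAAAAAAAAAAAAAAAAAAAAAAAAAAAAAAAAAAAAAAAAAAAAAAAAAAAAAAAAAAAAAAAAAAAAAAAAAAAAAAAAAAAAAAAAAAAAAAAAAAAAAAAAAAAAAAAAAAAAAAAAAAAAAAAAAAAAAAAAAAAAAAAAAAAAAAAAAAAAAAAAAAAAAAAAAAAAAAAAAAAAAAAAAAAAAAAAAAAAAAAAAAAAAAAAAAAAAAAAAAAAAAAAAAAAAAAAAAAAAAAAAAAAAAAAAAAAAAAAAAAAAAAAAAAAAAAAAAAAAAAAAAAAAAAAAAAAAAAAAAAAAAAAAAAAAAAAAAAAAAAAAAAAAAAAAAAAAAAAAAAAAAAAAAAAAAAAAAAAAAAAAAAAAAAAAAAAAAAAAAAAAAAAAAAAAAAAAAAAAAAAAAAAAAAAAAAAAAAAAAAAAAAAAAAAAAAAAAAAAAAAAAAAAAAAAAAAAAAAAAAAAAAAAAAAAAAAAAAAAAAAAAAAAAAAAAAAAAAAAAAAAAAAAAAAAAAAAAAAAAAAAAAAAAAAAAAAAAAAAAAAAAAAAAAAAAAAAAAAAAAAAAAAAAAAAAAAAAAAAAAAAAAAAAAAAAAAAAAAAAAAAAAAAAAAAAAAAAAAAAAAAAAAAAAAAAAAAAAAAAAAAAAAAAAAAAAAAAAAAAAAAAAAAAAAAAAAAAAAAAAAAAAAAAAAAAAAAAAAAAAAAAAAAAAAAAAAAAAAAAAA="/>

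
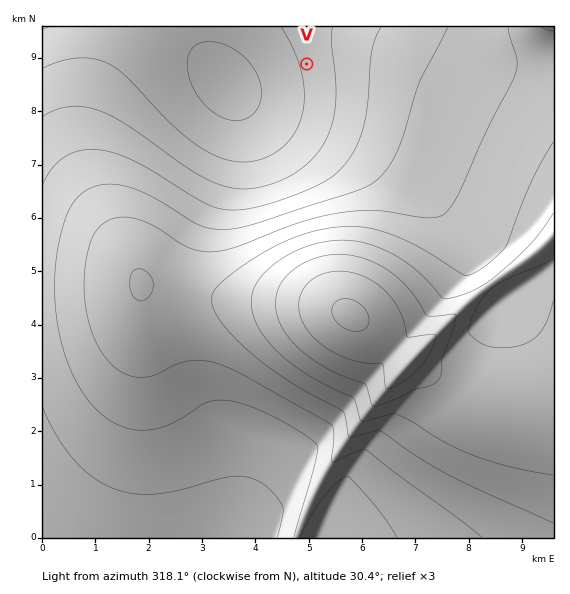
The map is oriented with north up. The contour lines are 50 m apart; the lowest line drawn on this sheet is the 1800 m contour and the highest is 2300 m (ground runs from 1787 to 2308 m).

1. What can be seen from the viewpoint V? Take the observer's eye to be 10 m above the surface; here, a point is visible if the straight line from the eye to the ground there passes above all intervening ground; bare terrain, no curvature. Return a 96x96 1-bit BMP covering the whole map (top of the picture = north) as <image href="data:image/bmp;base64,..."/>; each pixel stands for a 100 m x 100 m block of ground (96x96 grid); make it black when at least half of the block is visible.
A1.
<image width="96" height="96" href="data:image/bmp;base64,Qk2+BAAAAAAAAD4AAAAoAAAAYAAAAGAAAAABAAEAAAAAAIAEAAATCwAAEwsAAAIAAAAAAAAA////AAAAAAAAAAAAAAAAAAAAAAAAAAAAAAAAAAAAAAAAAAAAAAAAAAAAAAAAAAAAAAAAAAAAAAAAAAAAAAAAAAAAAAAAAAAAAAAAAAAAAAAAAAAAAAAAAAAAAAAAAAAAAAAAAAAAAAAAAAAAAAAAAAAAAAAAAAAAAAAAAAAAAAAAAAAAAAAAAAAAAAAAAAAAAAAAAAAAAAAAAAAAAAAAAAAAAAAAAAAAAAAAAAAAAAAAAAAAAAAAAAAAAAAAAAAAAAAAAAAAAAAAAAAAAAAAAAAAAAAAAAAAAAAAAAAAAAAAAAAAAAAAAAAAAAAAAAAAAAAAAAAAAAAAAAAAAAAAAAAAAAAAAAAAAAAAAAAAAAAAAAAAAAAAAAAAAAAAAAAAAAAAAAAAAAAAAAAAAAAAAAAAAAAAAAAAAAAAAAAAAAAAAAAAAAAAAAAAAAAAAAAAAAAAAAAAAAAAAAAAAAAAAAAAAAAAAAAAAAAAAAAAAAAAAAAAAAAAAAAAAAAAAAAAAAAAAAAAAAAAAAAAAAAAAAAAAAAAAAAAAAAAAAAAAAAAAAAAAAAAAAAAAAAAAAAAAAAAAAAAAAAAAAAAAAAAAAAAAAAAAAAAAAAAAAAAAAAAAAAAAAAAAAAAAAAAAAAAAAAAAAAAAAAAAAAAAAAAAAAAAAAAAAAAAAAAAAAIAAAAAAAAAAAAAAAMAAAAAAAAAAAAAAAGAAAAAAAAAAAAAAADAAAAAAAAAAAAAAADgAAAAAAAAAAAAAAA4AAAAAAAAAAD+AAAEAAAAAAAAAD//wAAAAAAAAAfw////+AAAAAAAAH///////AAAAAAAAf///////gAAAAAAA////////wAAAAAAB////////4AAAAAAD////////4AAAAAAH////////8AAAAAAH////////8AAAAAAP////////8AAAAAAf////////4AAAAAAf////////wAAAAAA/////////gAAAAAB/////////AAAAAAB/////////AAAAAAD////////+AAAAAAD////////8AAAAAAH////////8AAAAAAH////////4AAAAAAP////////4AAAAAAP////////4AAAAAAP////////4AAAAAAf////////4AAAAAAf////////4AAAAAA/////////4AAAAAA/////////4AAAAAB/////////4AAAAAB/////////4AAAAAB/////////4AAAAAD/////////4AAAAAD/////////4AAAAAD/////////4AAAAAD/////////4AAAAAH/////////wAAAAAH/////////wAAAAAH/////////wAAAAAH/////////gAAAAAH/////////gAAAAAD/////////gAAAAAD/////////AAAAAAD/////////AAAAAAB////////+AAAAAAB////////8AAAAAAB////////4AAAAAAA////////gAAAAAAAf//////+AAAAAAAAP//////4AAAAAAAAH//////gAAAAAAA="/>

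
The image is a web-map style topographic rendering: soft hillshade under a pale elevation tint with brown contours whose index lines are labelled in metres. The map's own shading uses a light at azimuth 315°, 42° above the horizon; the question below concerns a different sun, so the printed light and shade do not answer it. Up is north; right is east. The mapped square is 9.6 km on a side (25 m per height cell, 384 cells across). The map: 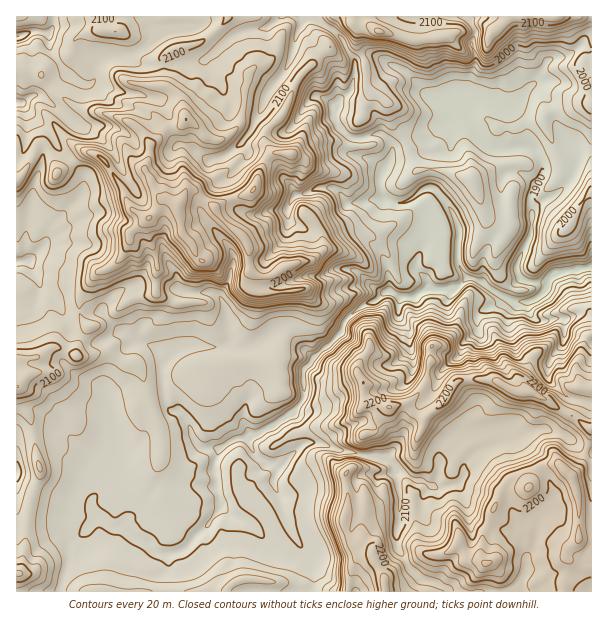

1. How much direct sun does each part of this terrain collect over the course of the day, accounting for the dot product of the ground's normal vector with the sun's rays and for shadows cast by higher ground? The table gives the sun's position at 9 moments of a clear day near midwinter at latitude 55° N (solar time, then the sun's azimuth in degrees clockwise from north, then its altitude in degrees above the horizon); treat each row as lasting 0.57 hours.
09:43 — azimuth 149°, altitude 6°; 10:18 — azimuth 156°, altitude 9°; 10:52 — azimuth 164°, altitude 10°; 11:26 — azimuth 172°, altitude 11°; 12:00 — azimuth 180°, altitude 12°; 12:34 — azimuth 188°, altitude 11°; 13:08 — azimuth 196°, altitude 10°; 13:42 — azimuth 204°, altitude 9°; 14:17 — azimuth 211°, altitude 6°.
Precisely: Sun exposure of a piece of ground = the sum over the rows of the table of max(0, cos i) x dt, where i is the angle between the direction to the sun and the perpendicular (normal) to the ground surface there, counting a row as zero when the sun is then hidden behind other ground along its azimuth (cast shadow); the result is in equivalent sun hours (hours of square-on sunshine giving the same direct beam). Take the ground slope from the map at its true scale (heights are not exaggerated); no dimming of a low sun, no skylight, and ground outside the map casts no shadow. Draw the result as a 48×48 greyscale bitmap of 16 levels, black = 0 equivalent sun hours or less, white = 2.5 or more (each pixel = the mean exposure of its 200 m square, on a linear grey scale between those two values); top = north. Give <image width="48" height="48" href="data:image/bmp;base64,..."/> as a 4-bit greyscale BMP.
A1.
<image width="48" height="48" href="data:image/bmp;base64,Qk32BAAAAAAAAHYAAAAoAAAAMAAAADAAAAABAAQAAAAAAIAEAAATCwAAEwsAABAAAAAAAAAAAAAAABEREQAiIiIAMzMzAERERABVVVUAZmZmAHd3dwCIiIgAmZmZAKqqqgC7u7sAzMzMAN3d3QDu7u4A////AKmGQzMzIiIiRHiHZUMlh1UxJXm6plZVVmZmQzM0RDMyMhEQEjNGhzMmqaqrh1RlZxE0REREQzNEMyIiNERFdzBKq4dlZWZnZTMjRERERXY0QzNEVVWIVEJEEnQhFGVVdkREVVREZlZjRERVVVeWQiIgADIjNGVDVUVVVVVVVVVmNDVVVViGREQiIzAlZVVEREVVVVVVVVVWU2ZVRVU1RUREQgAlZmVVVUVlVVVVVVVVVmVURVMkREREIgEiV5hmdDVmVVVVVVVURlVEZVRUMiNCIyMzRmdnYzaGZVVVZmVVVVRERWZ2QiI2dmQxIyN5Q3ZFVVVVVmVVVFQlNGYxQyWpZVVCAAJjA2Q1ZVVVVVVCQiKJczIAFGZoZlVDEAAgA2RFVmVWVVVIliMjZ0M1z+tphlVVMhEAJmVVZlVWZlRneIhhE2aHI4uFqGZVVVQkmIVmZVVmZjR3Z3mqMSIUl4qVi4Znd4i7YIh2ZVVlZVd2ZnZpxkVDR0RkKLhnrt2iAriIdlVlVFZmVmZWdDV2UwAEQnmsyYQCeFipdWZ2ZVZVVmZlU1RYcxABQTeYMRACIkREe5h3VVVVVWZlVSJVMRABYgAAAAAAIURnh3dTNFREREREV1EAFmMCMwAAAAMQEgEkIkNURmZVVVVEV6YABBACNRAAAAEgATMjNpdGZ3d3dWd1WJowMRABAAAAAAAAEkQzVCSYdnh3ZniYd4hxABARAAAAAAAAAFREVVV5q6u6dq3u3NqXEAAAAAAAAAACMlVFV5hVemIiOe/v/9UkUAAQAAEAAAAAAERVV7ymVWe763Z2IjV2M0RCABAAEAAAACNVVGrLmIn/+EdGyVURa1QiRCJXUkYgAEREVAF7tmvIiGUwFYrNtFVFVDaHdja6h3hUQhNaiJuDJKdhAANkElRVRER2eUSsyWZlVWdmmqlDOZIxAAERJFZlRVRXaXRpmGVmVEMjmoZDiBEjAUIiMjVlVUdmVVQjeGVmVVRYNYZGgyUyFDIhIyI1VGh1REQhOHZ3ZVZyFWRmFIq6YAEkRDVDRJl1RVYhFreahldiZRFCABRkVzFIhmioSZhkRGRkI2hZhmk1ggEAAQE1m9ynVUNa2nVEQlVFMidRStgmMhAAASAXy4QhJWRDMQESRmVlU0RTeWBCFDEUdBImZSQ0aIZUMyISMiV1VUNFQAEyU2d5iFIwATRTIkhURENFZmdlZiI0AAFIMlikEWQjEDEWyphlRVRWVWdWiBNBRYlhFCQyMzUjcSQ1V7qXZVVURFVnmSMVYxABITISNEZCRgJUV3ZDRVVVVVRFZrd1MxEkV3MTRFZjKHiGRUI0VVVWZlRENXhkRUWFMhEjNUZ1JsqIVSRXqHeJdmVVdlRFZlQQARIzRER4MoipZSKN3M29qIhndTMlZVUzNGdmRDM1UiakhIz+3v7Pypd1MwMkVoiYUxNXZDMjUzU1zv/73rR5zLzbhWJDNYmFVUIiZ1MiUyEsvLYiM1hVrd7sqaqGVUITVmZlRniDFCOnUgIiEAFCWrvNyw=="/>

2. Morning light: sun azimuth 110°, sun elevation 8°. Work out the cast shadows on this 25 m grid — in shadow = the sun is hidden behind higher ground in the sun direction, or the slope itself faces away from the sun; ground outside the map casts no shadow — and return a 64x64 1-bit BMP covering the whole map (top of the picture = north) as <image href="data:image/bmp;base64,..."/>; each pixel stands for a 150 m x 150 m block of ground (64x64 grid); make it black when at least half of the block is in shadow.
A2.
<image width="64" height="64" href="data:image/bmp;base64,Qk0+AgAAAAAAAD4AAAAoAAAAQAAAAEAAAAABAAEAAAAAAAACAAATCwAAEwsAAAIAAAAAAAAA////AAAAAAAAAAAAeYAAAAAAAAD7gGAAAAAAAfkAAAAAAAAD+BCAAAAAAAP4OCAAAAAAA/g3sAAAAAAH8D+wBAAAAAfwP7AMAAAAB/A/sAwAAAAP8Df4DIAAAA/4MfgMgAACD/gx/AzAAAIP8CD8CMAAAg/4EH8YwAACH/gwP/DAAAMP+HAH8IAAATecMAPyAAAAPDw4AcMAAAAP/hgAAgAAAAf4AAAAAAAAA/wAAAAAAAAB/CMAAAAAAAH8OwAIAAAAA/w7gBgAAAAD/D/6PAAAAAP8PPwcAAAAA/48/Z4AAAAB/nx/zgAAAAB+fD/+AAAAAD58v/4AAAAAH32D/gAgAAAHvYP4AAABgAG9w/wAAgOAAAfAfwMCB4EAAEg/B4IhwAAACI8v4nHcAABJgA/w8c4AAEDAB/DhgAAA4OAD8MEAAADg8Af4wAIAAOD4B/wAAgAA4PgH+gQDAADg/AP3AAMAAIB+A/YDwAABAF8z7mPgAAAALzHsY+AAIAAnsdxH4AAgQAMDNgHwAABAAAc2AHYAAAAAAOwAZgAAAAAB8AAzCAAAAAAAQDkcAAAAYLDAHJwAAADBIAAcHAAAAAAgAAwMAAACADAADgYAAAYAcAAGBgAABgAAAAMGABAMAAAAAwAAEA4IAYABAAAwANgAAAEMADAAGAAECZgAOAAIAAIEOAA4AA=="/>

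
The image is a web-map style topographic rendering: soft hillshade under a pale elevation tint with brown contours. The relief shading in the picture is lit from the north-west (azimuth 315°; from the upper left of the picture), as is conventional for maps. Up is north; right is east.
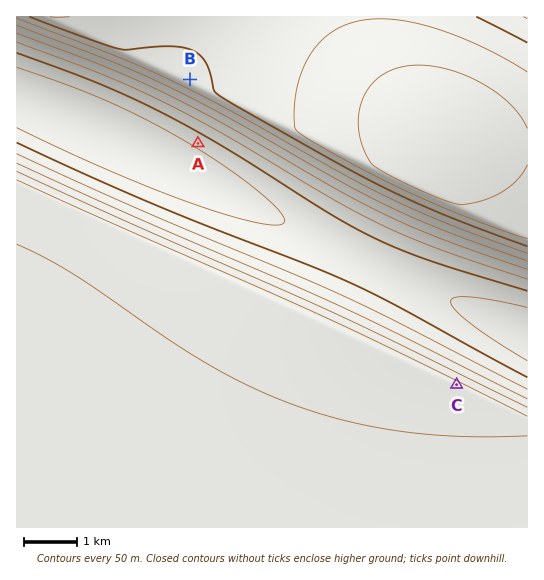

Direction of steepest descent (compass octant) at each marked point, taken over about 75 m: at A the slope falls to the SW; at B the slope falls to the SW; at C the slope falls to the NE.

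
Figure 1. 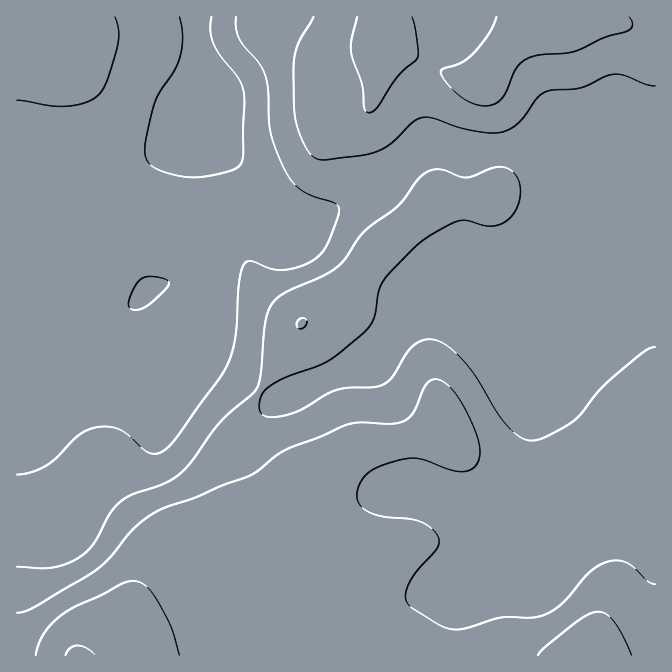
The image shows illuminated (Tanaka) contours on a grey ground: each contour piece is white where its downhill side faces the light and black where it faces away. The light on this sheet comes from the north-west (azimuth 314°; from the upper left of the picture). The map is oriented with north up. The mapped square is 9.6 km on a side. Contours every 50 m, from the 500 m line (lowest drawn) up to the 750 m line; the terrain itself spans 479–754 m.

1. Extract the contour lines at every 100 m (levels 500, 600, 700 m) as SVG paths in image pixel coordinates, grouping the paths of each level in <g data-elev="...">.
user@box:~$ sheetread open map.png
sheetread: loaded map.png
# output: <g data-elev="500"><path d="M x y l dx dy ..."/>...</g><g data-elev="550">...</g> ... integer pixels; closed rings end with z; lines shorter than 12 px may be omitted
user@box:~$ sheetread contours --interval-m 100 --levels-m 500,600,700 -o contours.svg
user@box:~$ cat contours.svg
<g data-elev="500"><path d="M130 309l-2-6 2-7 6-11 6-7 5-1 8 0 9 1 5 4-3 6-18 17-10 5z"/><path d="M211 17l-1 15 4 13 7 12 18 21 4 12 1 12-1 55-3 8-6 5-21 5-19 2-18-2-19-6-8-6-4-10 1-16 9-35 5-11 15-21 5-15 3-20-4-18"/></g><g data-elev="600"><path d="M655 347l-11 5-34 28-12 12-16 21-8 8-25 14-14 5-11-1-12-8-14-16-21-37-13-16-17-16-9-5-6-2-10 2-10 6-7 8-13 22-10 8-8 2-24 1-12 1-11 5-22 14-13 5-18 4-11-2-3-5 0-8 2-9 5-5 16-10 34-12 11-5 39-31 7-13 4-25 5-10 9-12 28-28 18-11 20-10 9-1 21 6 12-2 10-6 7-11 3-12 0-12-5-9-8-6-7-1-6 1-27 9-7 0-18-7-12 1-12 8-21 28-33 25-19 26-8 9-15 9-36 16-13 10-4 8-4 12-4 50-3 15-5 6-33 29-36 49-17 11-35 13-12 7-10 12-17 31-8 8-8 6-12 5-13 4-35-1"/><path d="M313 17l-13 23-5 13-2 15 1 37 3 20 7 18 7 12 9 5 42-5 16-4 15-9 21-20 10-5 10 1 23 9 17 4 18 2 12-1 8-4 8-6 17-24 7-5 8-3 28-2 30-13 14 0 21 9 10 2"/></g><g data-elev="700"><path d="M179 655l-8-28-15-29-11-13-5-3-6-1-12 3-22 12-26 11-13 8-9 9-8 10-5 10-3 11"/><path d="M631 655l-8-18-9-15-7-8-8-2-9 2-11 6-34 27-7 8"/></g>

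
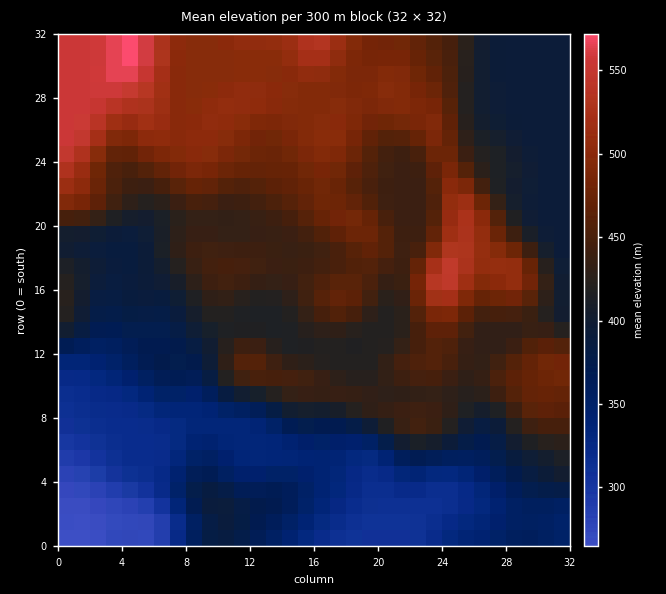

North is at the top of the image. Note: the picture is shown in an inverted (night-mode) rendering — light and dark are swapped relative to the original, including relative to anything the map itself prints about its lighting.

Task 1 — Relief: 260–570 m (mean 420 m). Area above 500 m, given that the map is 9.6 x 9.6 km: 9.5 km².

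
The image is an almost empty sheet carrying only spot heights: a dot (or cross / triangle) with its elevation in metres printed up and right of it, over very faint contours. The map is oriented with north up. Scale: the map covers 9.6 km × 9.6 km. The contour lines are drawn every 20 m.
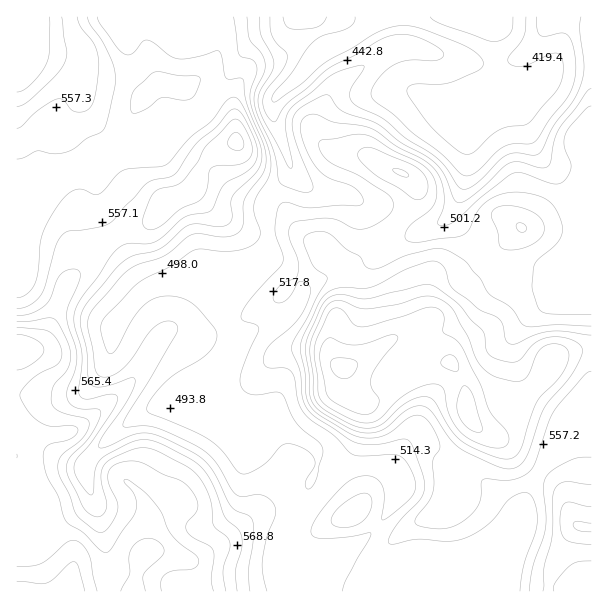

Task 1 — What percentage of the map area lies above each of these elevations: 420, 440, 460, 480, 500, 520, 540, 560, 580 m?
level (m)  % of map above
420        95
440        91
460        89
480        87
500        78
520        62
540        45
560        32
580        23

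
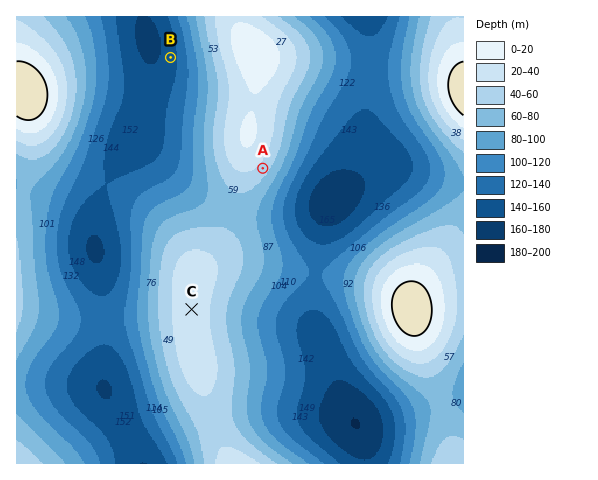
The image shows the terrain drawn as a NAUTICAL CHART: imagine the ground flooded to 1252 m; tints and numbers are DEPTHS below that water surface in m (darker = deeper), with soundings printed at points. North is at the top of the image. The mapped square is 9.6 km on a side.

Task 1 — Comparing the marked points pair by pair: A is below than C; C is above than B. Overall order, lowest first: B A C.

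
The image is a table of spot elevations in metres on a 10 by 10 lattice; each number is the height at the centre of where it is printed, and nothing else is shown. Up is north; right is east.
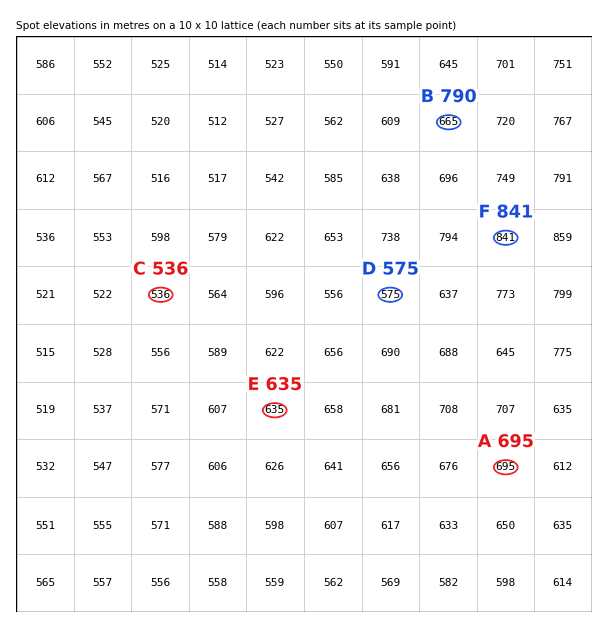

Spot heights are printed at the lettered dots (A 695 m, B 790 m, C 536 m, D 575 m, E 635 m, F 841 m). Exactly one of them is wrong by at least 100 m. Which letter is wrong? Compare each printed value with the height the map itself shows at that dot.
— B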